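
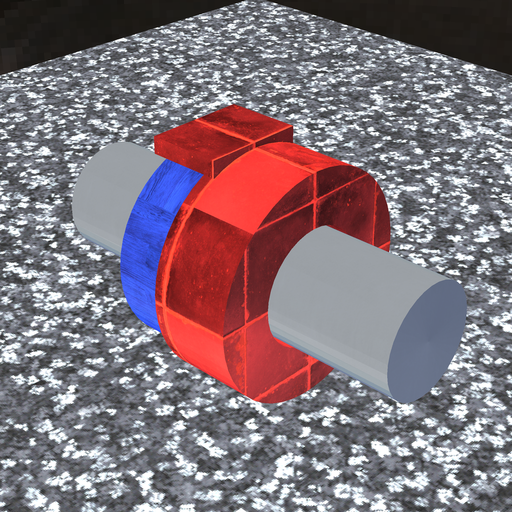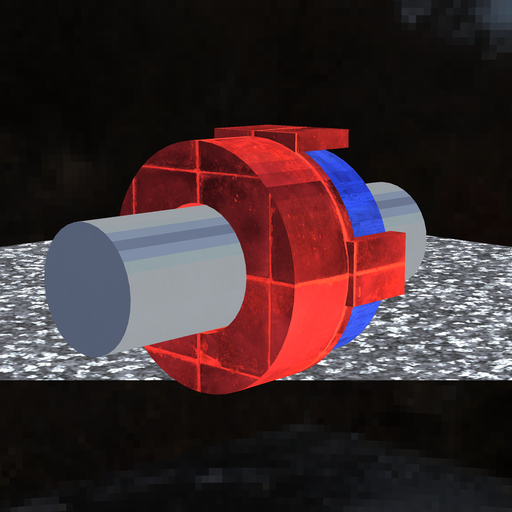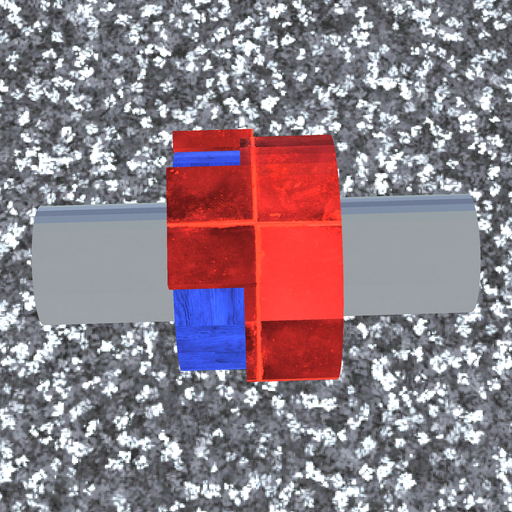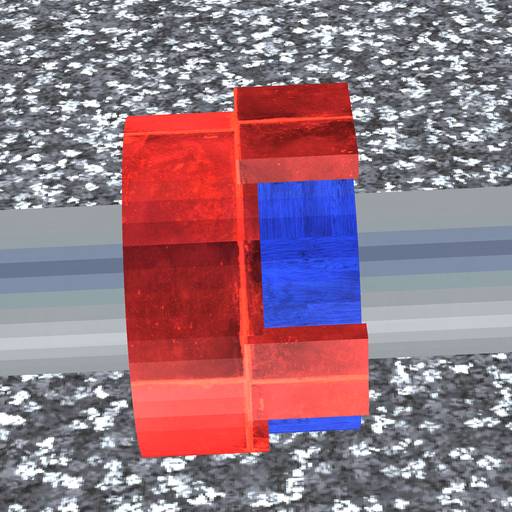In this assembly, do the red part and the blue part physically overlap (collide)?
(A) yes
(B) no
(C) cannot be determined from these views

(A) yes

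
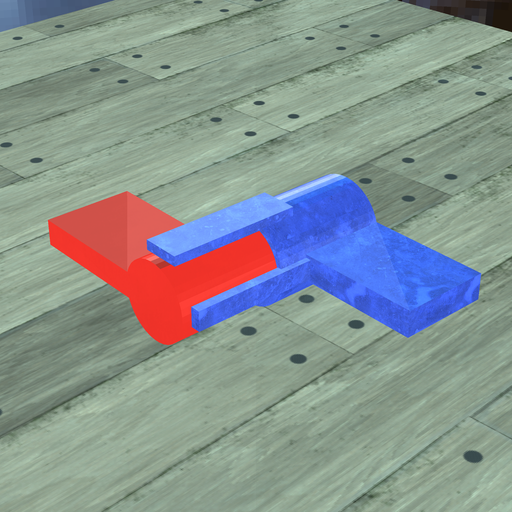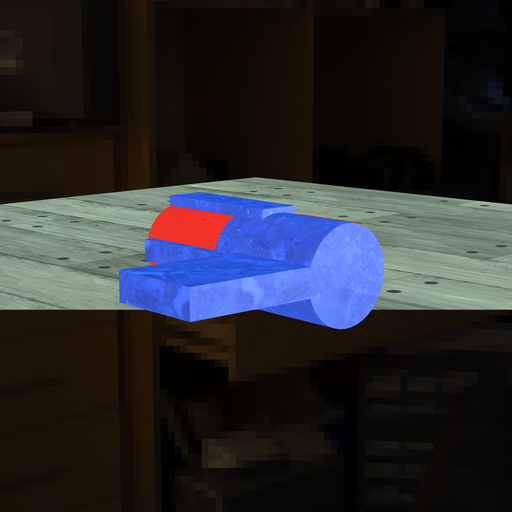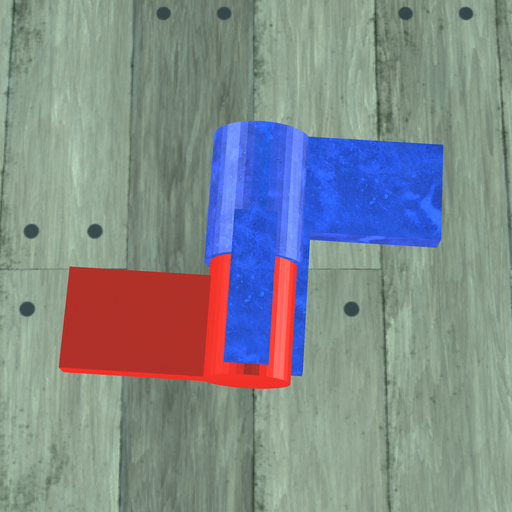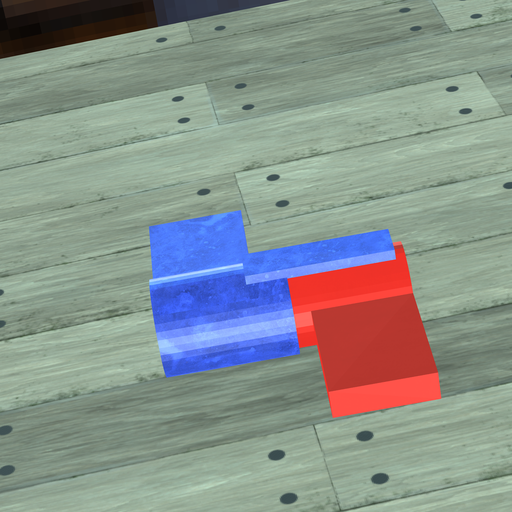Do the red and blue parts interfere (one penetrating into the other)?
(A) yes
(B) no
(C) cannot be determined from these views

(A) yes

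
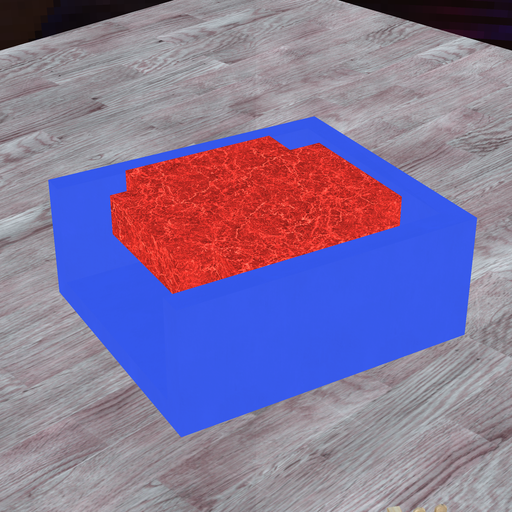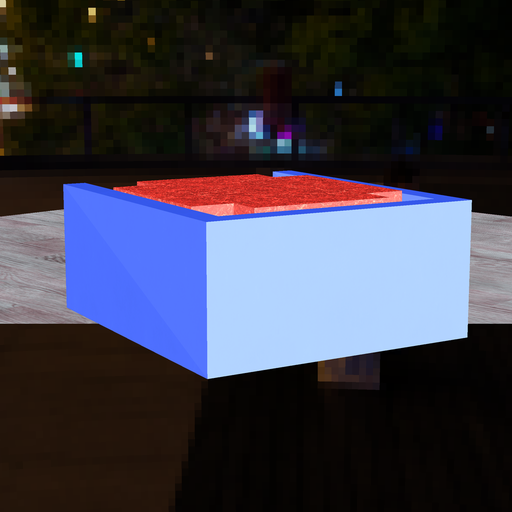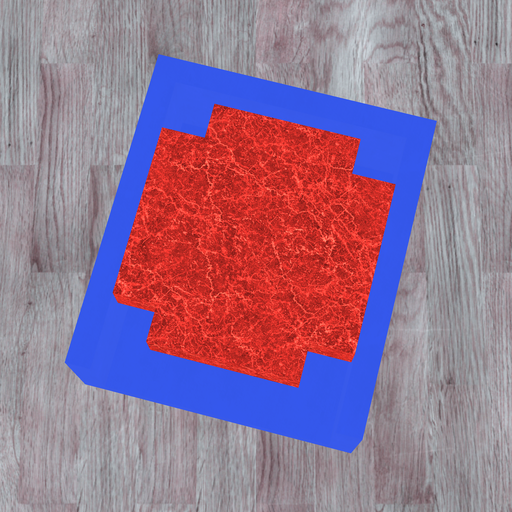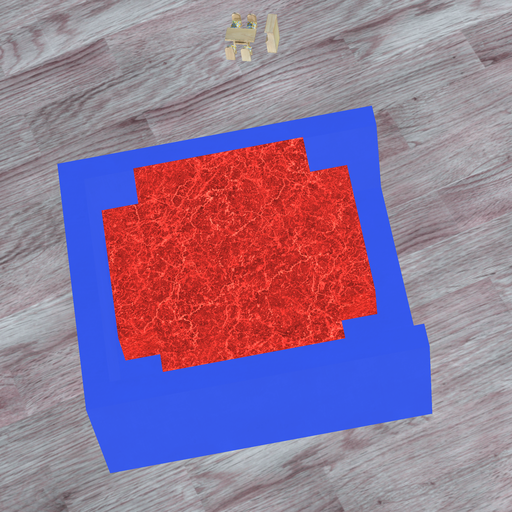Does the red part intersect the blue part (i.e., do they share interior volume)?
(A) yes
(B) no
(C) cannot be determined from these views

(B) no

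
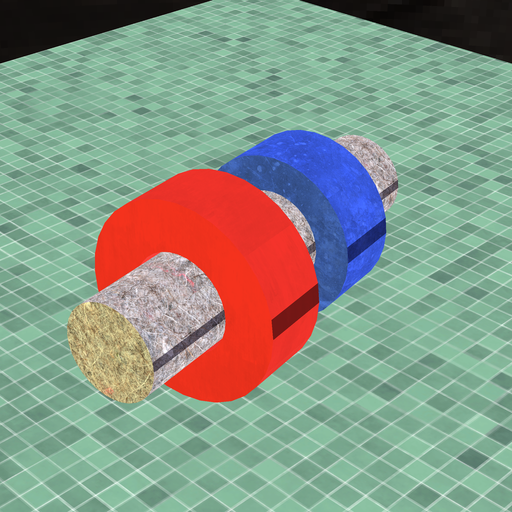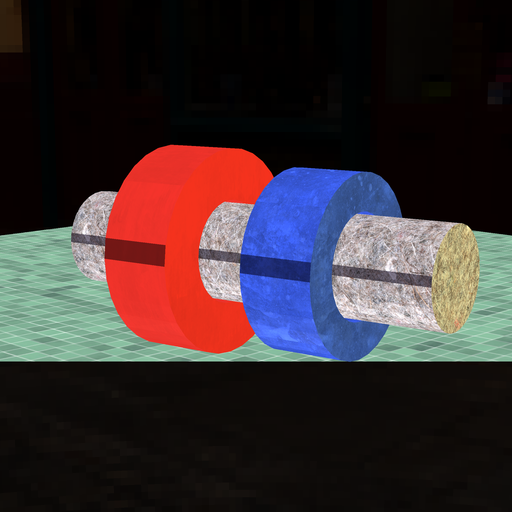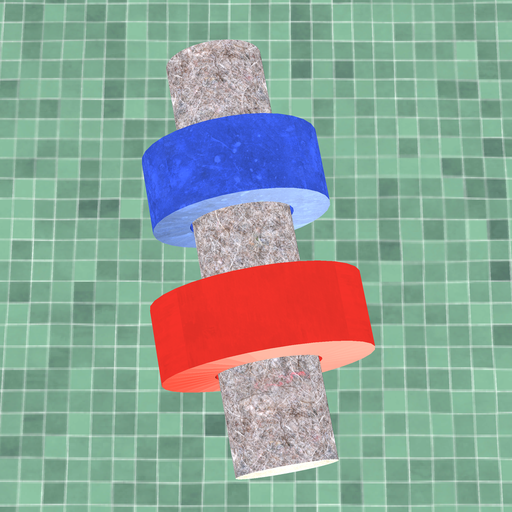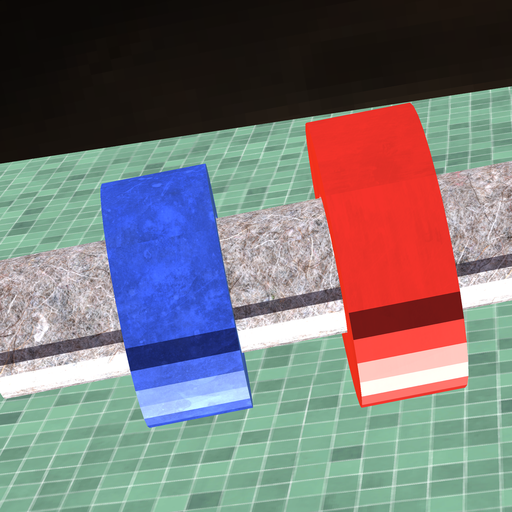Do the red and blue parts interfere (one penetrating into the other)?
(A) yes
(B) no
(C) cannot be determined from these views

(B) no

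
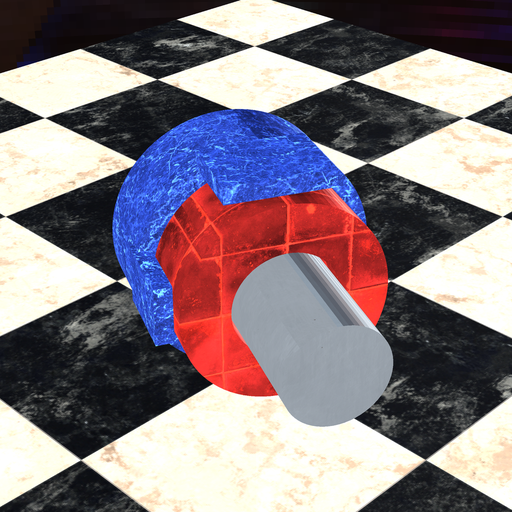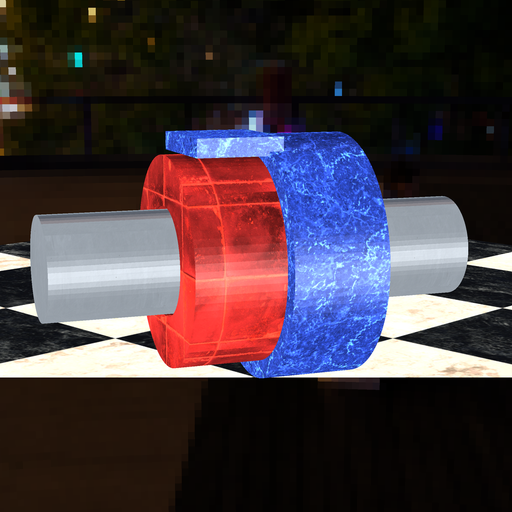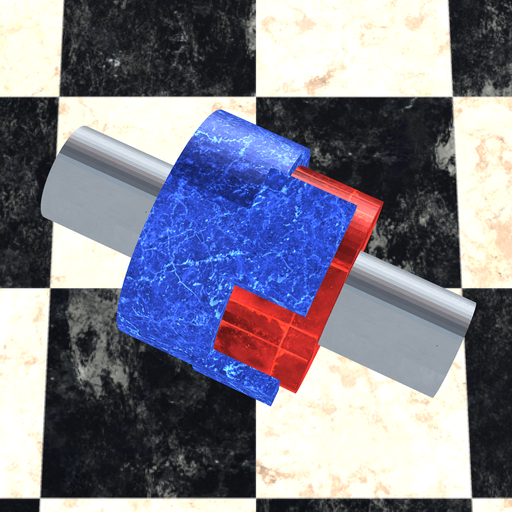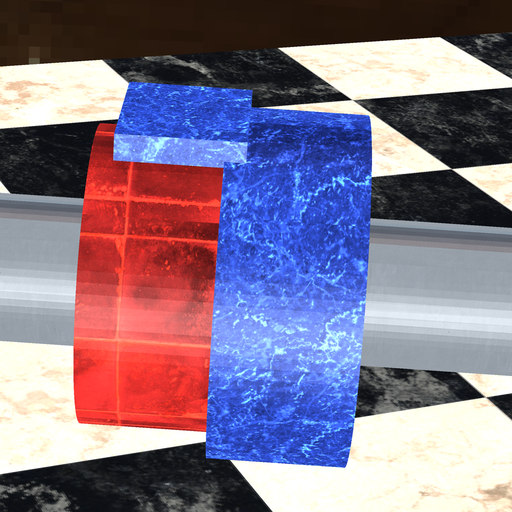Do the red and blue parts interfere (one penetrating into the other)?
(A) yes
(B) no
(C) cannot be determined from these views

(A) yes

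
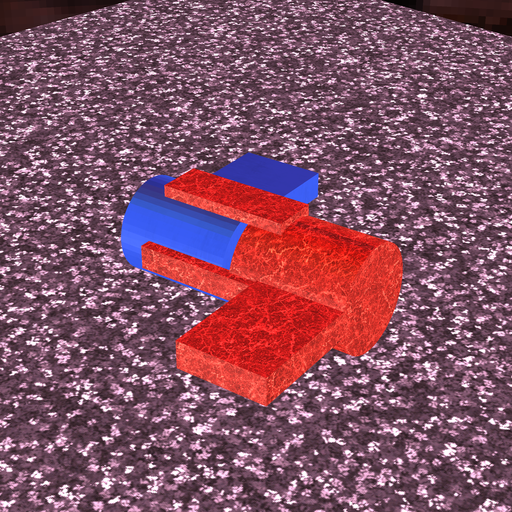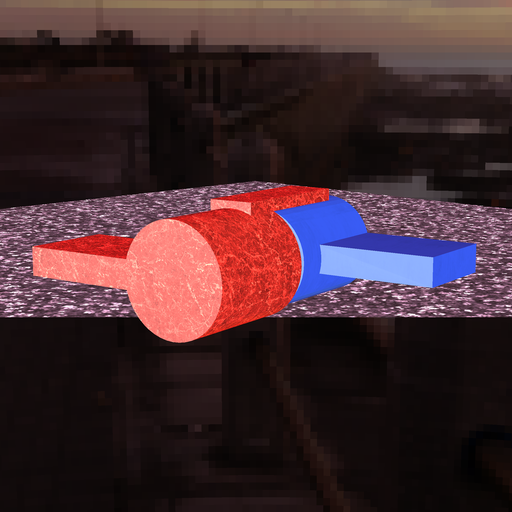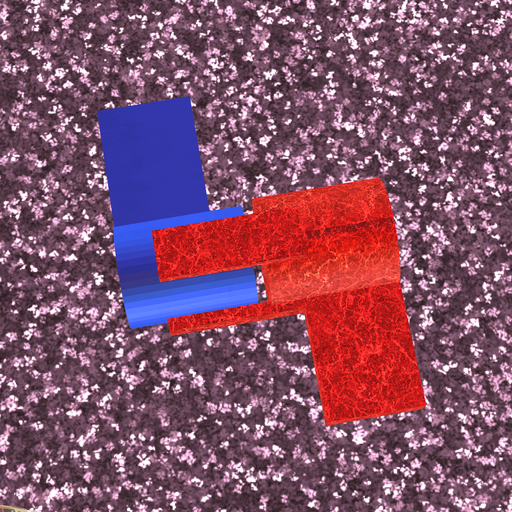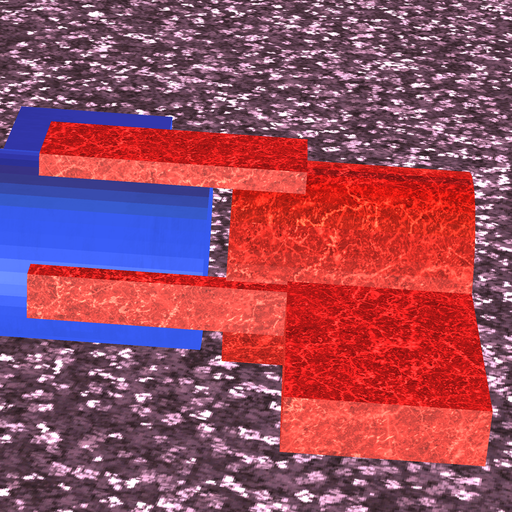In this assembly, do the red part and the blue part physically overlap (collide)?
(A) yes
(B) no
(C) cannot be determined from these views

(B) no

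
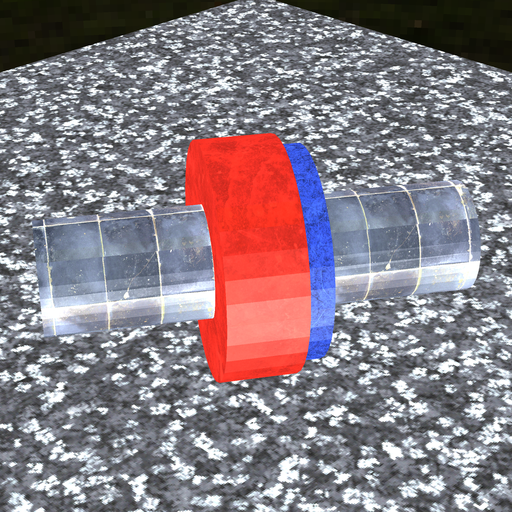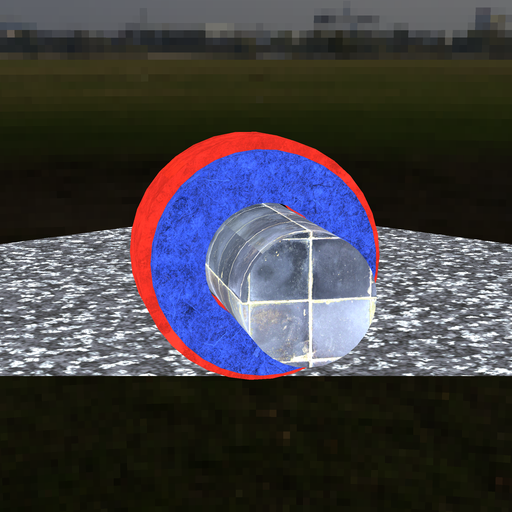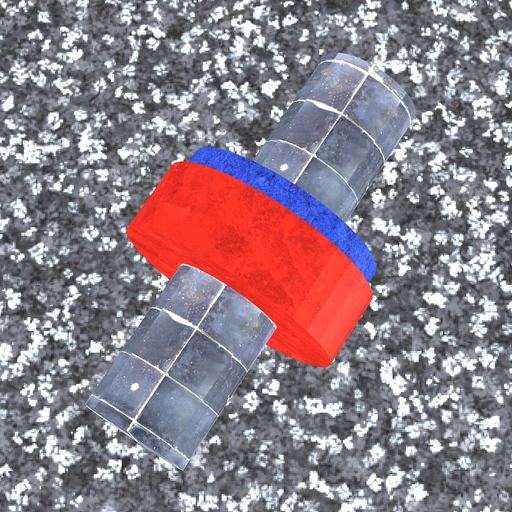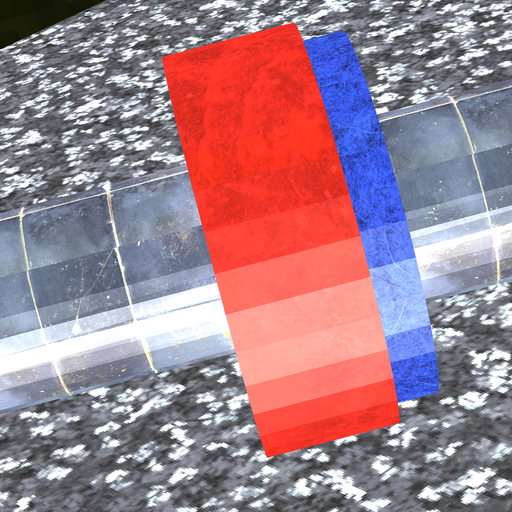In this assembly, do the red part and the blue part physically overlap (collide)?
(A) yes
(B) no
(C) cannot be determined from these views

(A) yes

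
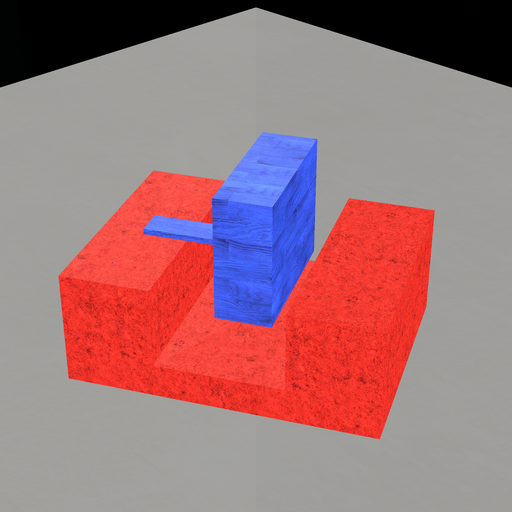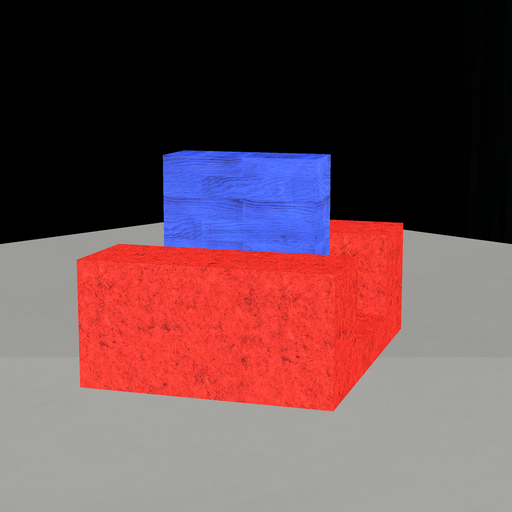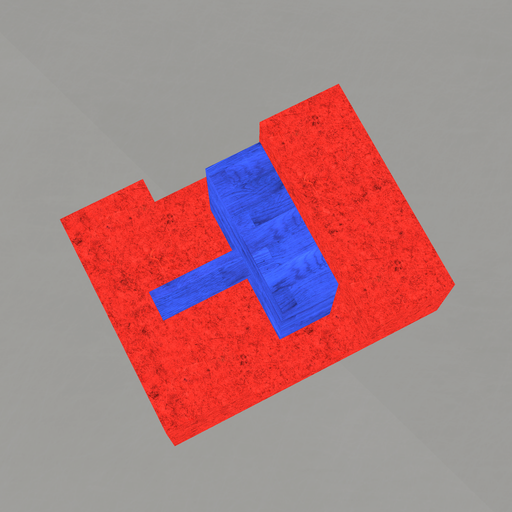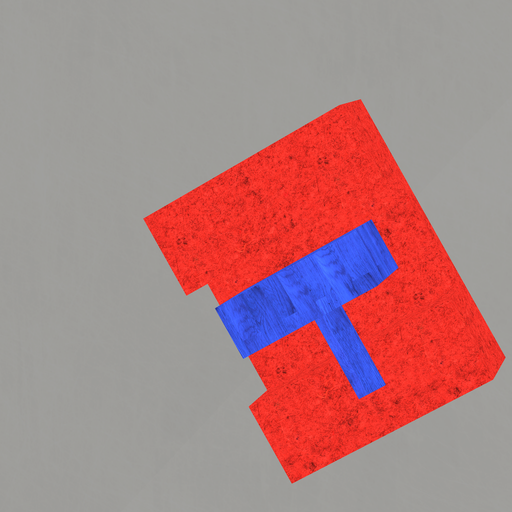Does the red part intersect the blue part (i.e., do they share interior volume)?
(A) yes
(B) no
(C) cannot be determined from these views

(B) no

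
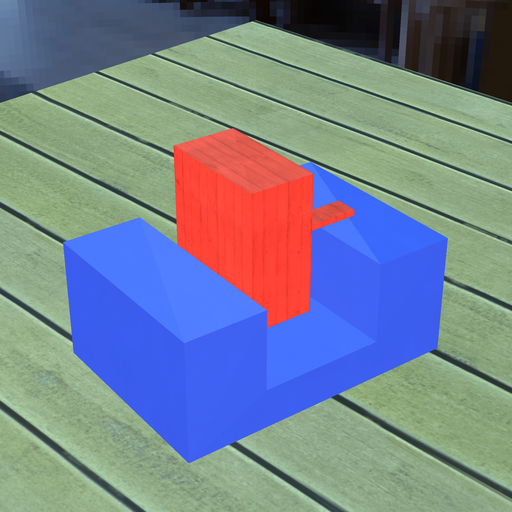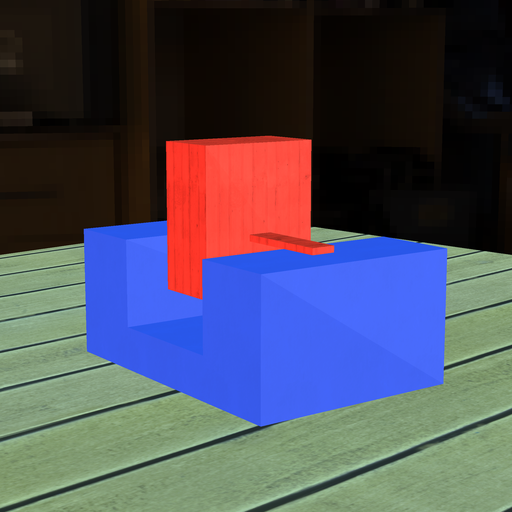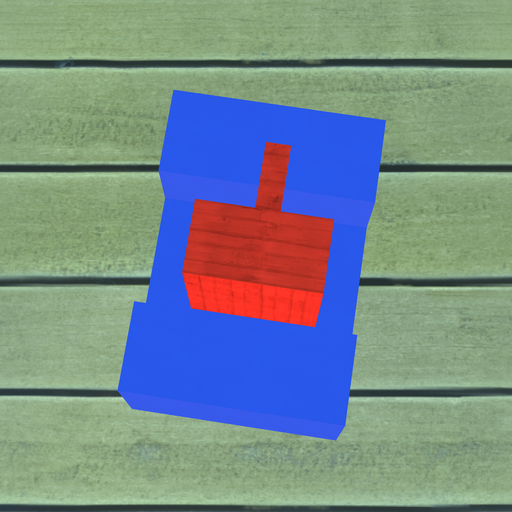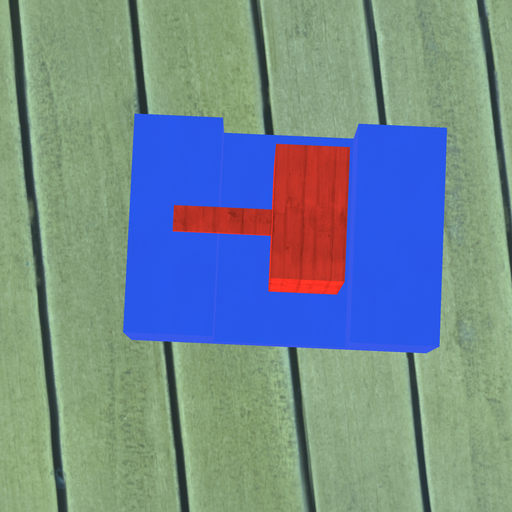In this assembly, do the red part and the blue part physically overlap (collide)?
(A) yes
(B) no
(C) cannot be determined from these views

(B) no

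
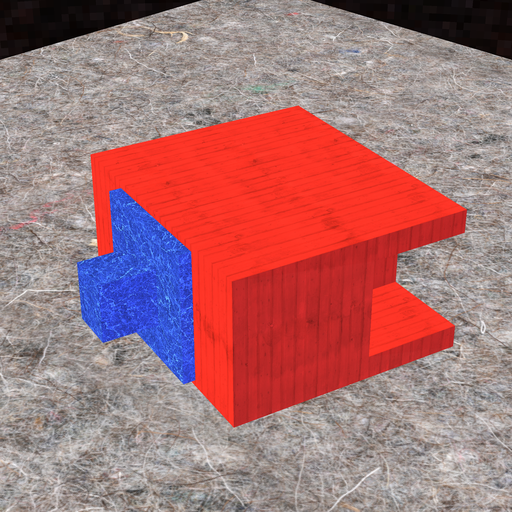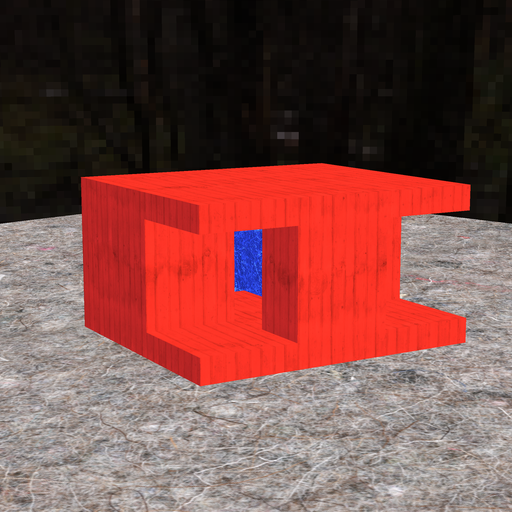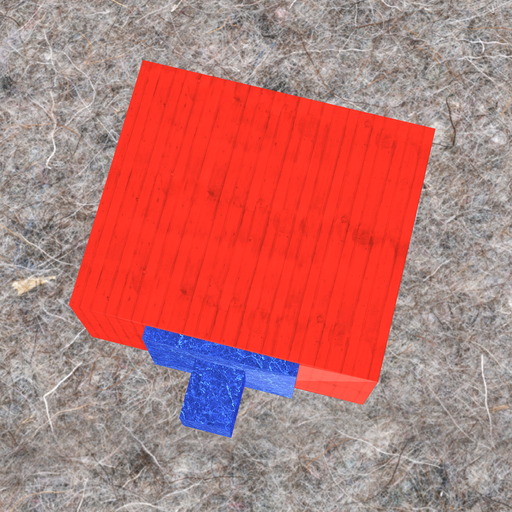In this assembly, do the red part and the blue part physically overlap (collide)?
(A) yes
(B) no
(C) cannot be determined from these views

(C) cannot be determined from these views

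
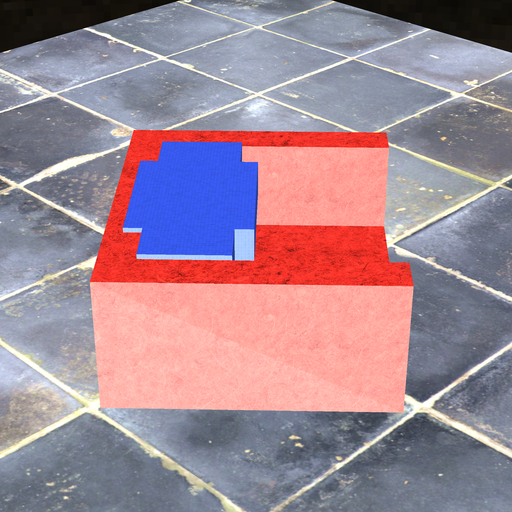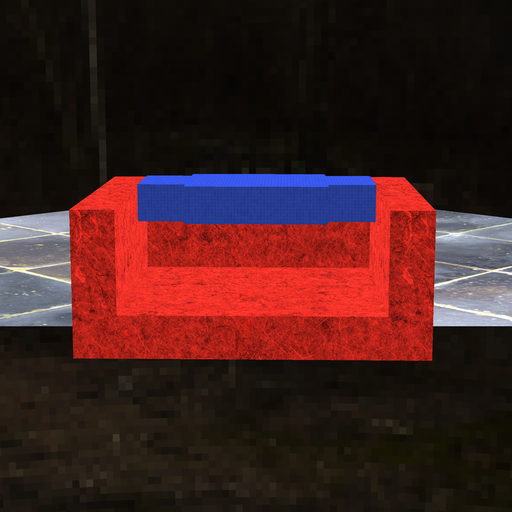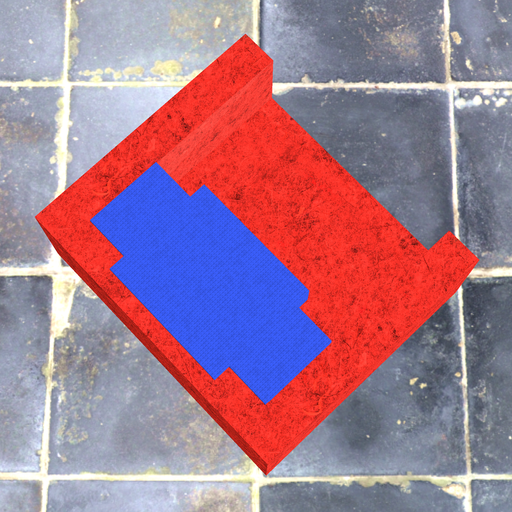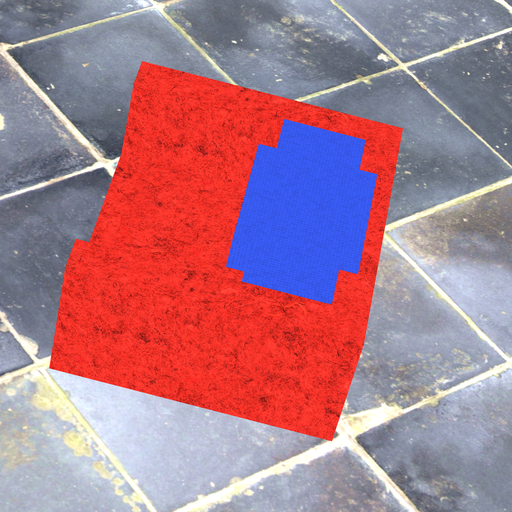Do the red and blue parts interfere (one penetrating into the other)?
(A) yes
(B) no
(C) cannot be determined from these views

(A) yes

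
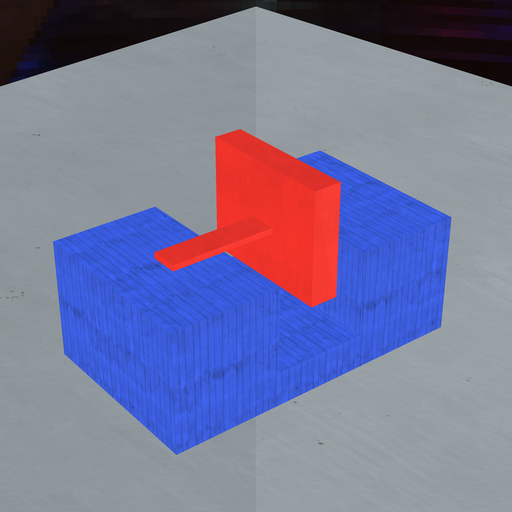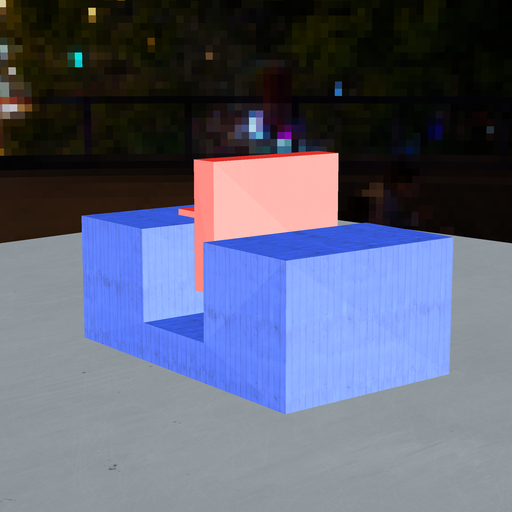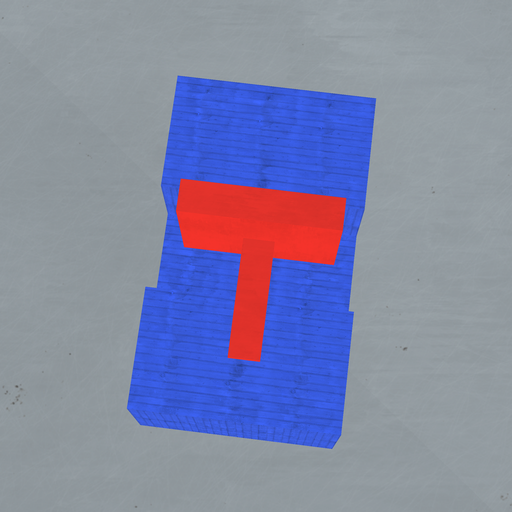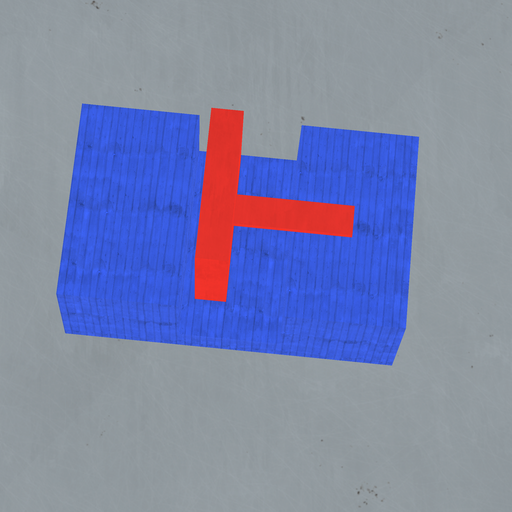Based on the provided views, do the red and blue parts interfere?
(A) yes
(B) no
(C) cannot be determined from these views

(B) no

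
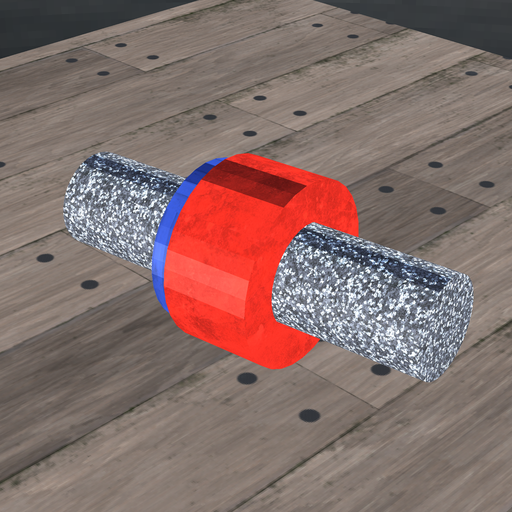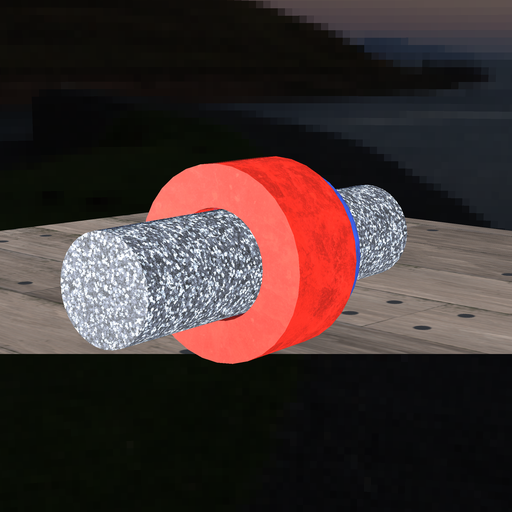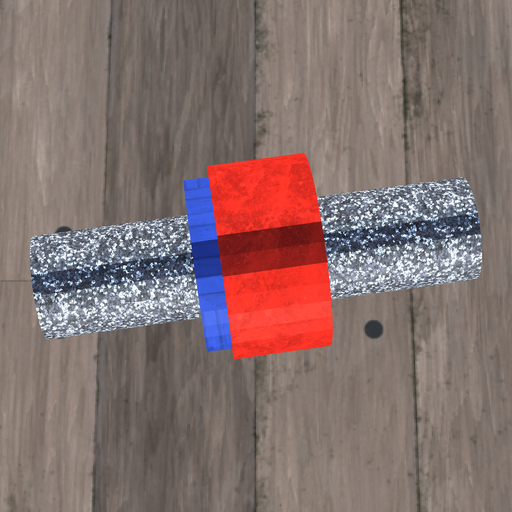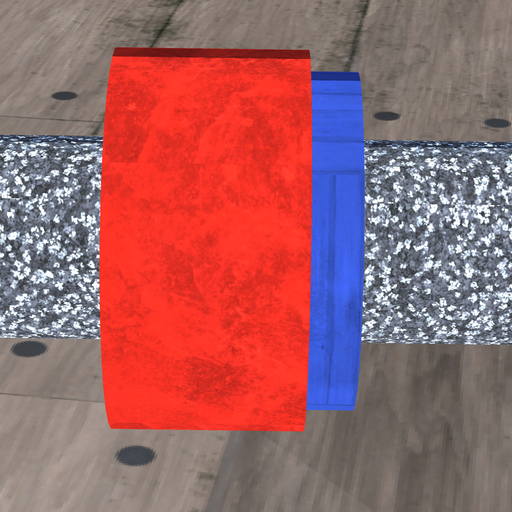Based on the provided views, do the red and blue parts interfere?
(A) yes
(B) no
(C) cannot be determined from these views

(A) yes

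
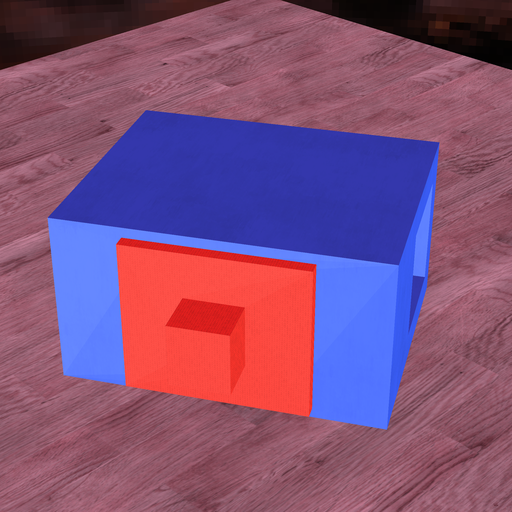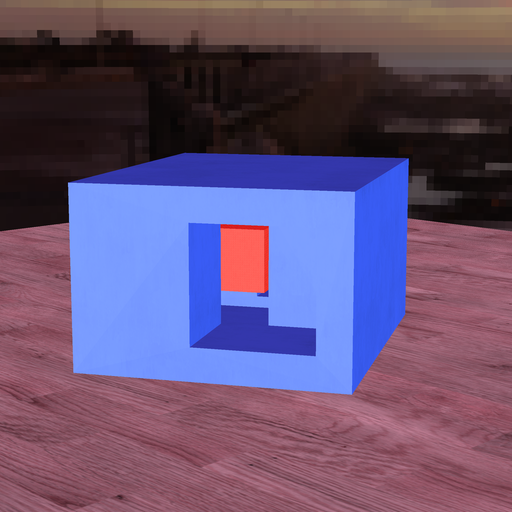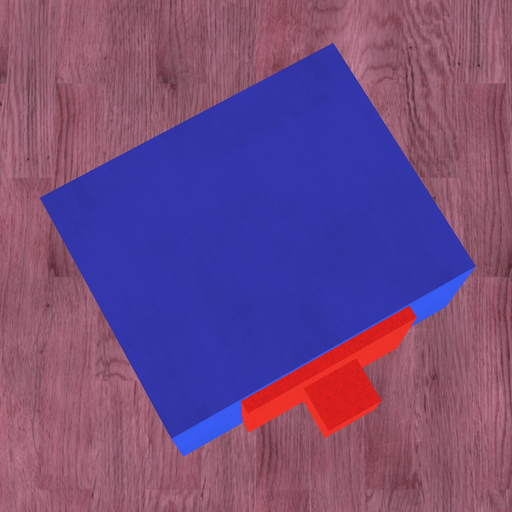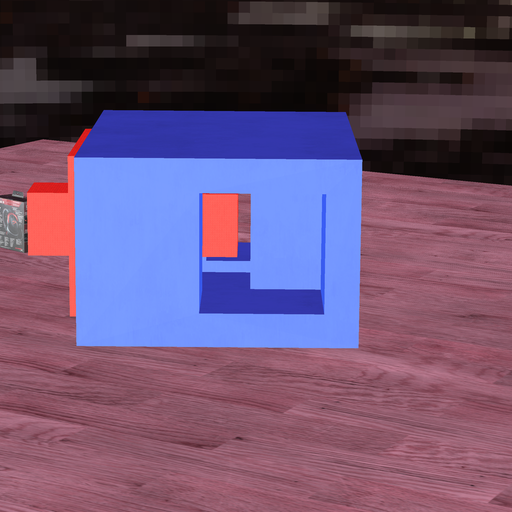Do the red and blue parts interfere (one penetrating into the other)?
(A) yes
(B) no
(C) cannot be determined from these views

(B) no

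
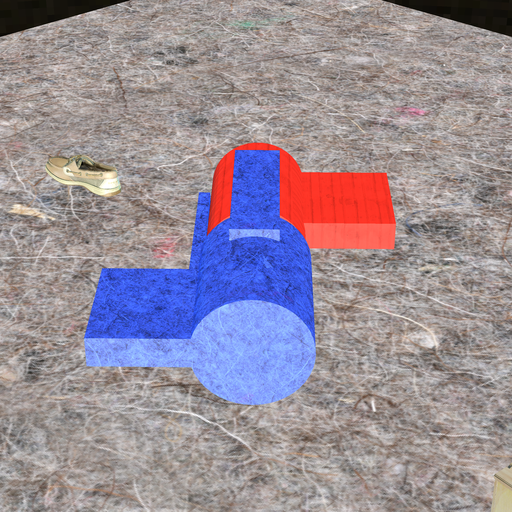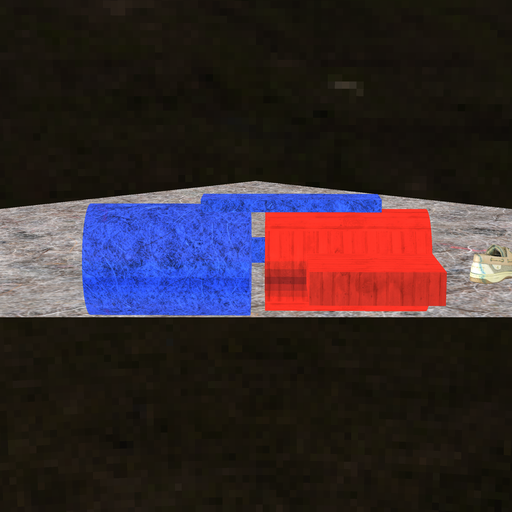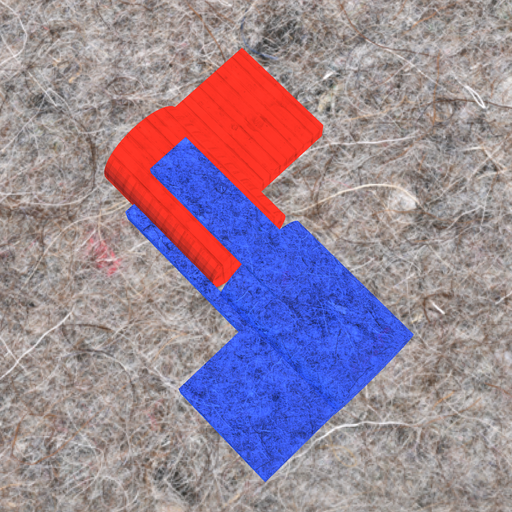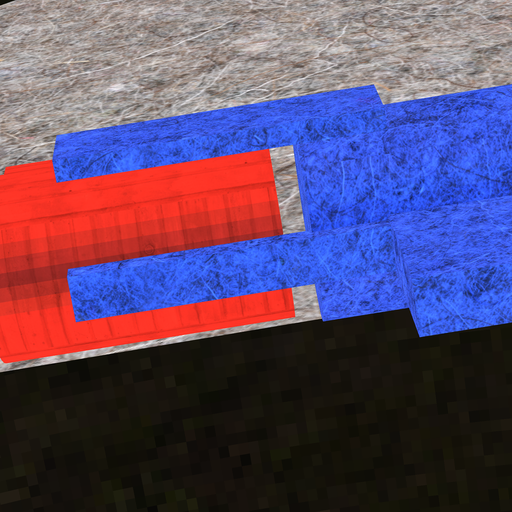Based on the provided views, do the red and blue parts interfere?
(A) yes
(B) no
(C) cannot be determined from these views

(B) no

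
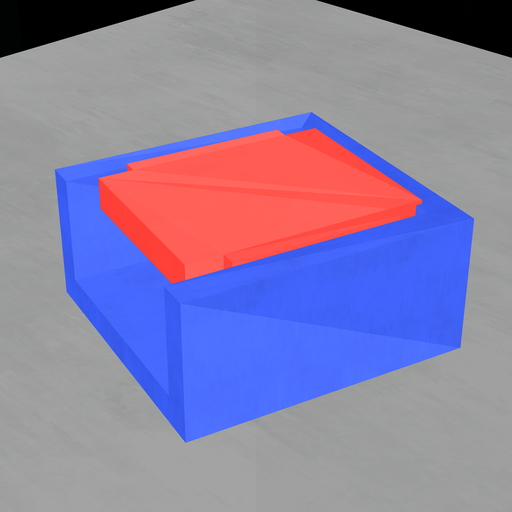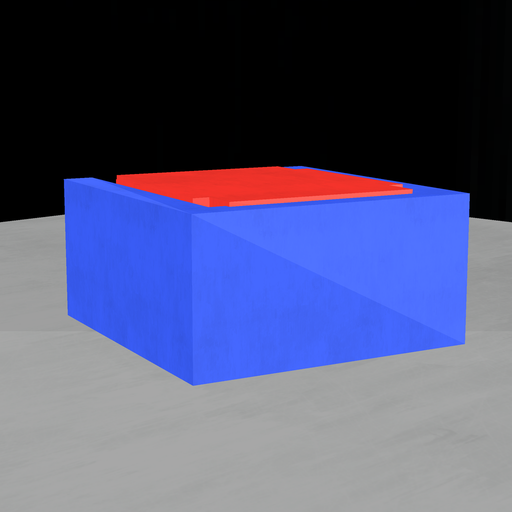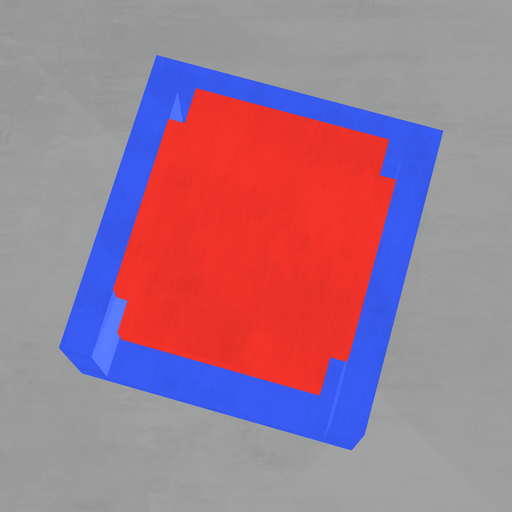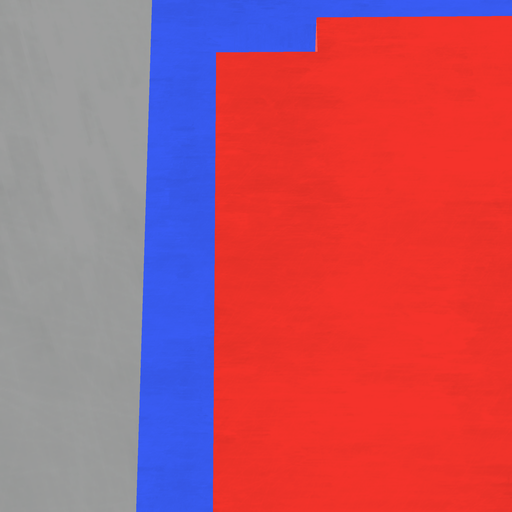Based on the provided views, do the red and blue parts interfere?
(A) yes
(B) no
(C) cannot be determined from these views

(A) yes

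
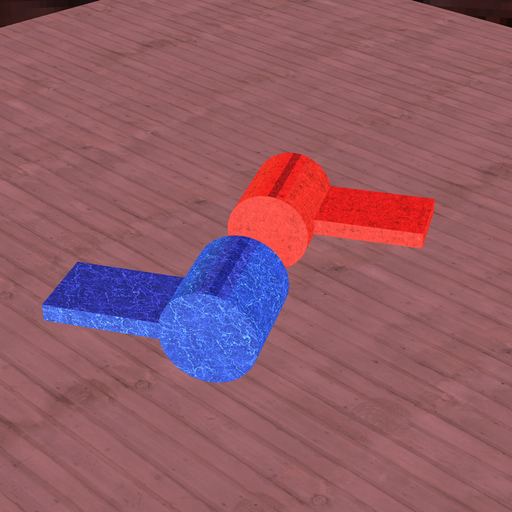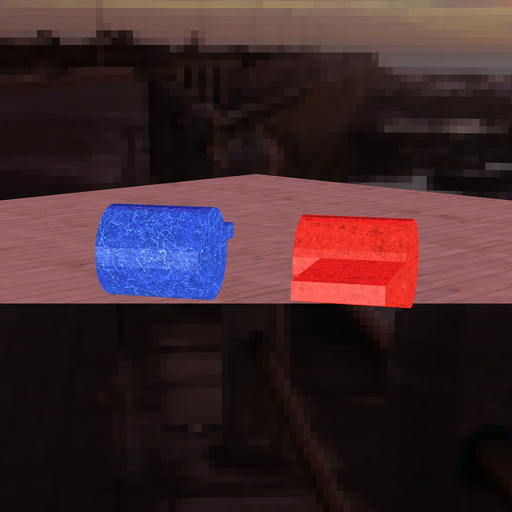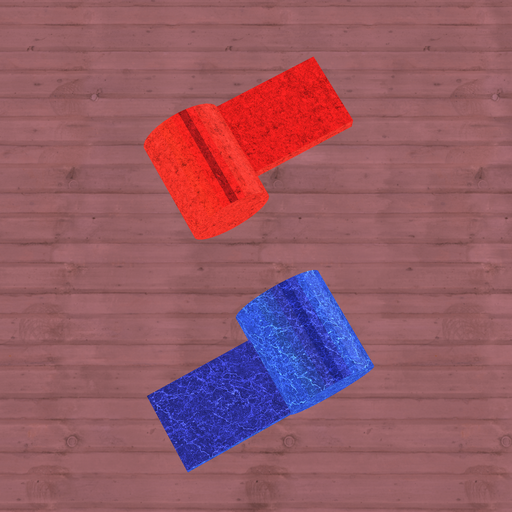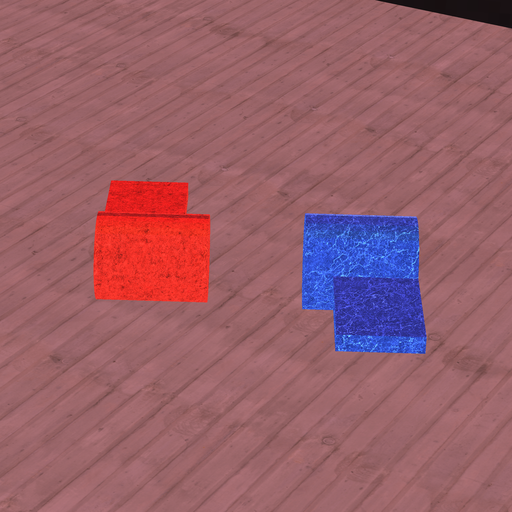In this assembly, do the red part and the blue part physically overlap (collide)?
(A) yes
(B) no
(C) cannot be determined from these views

(B) no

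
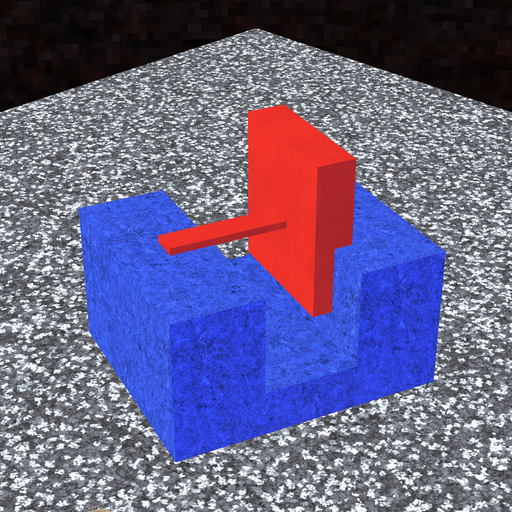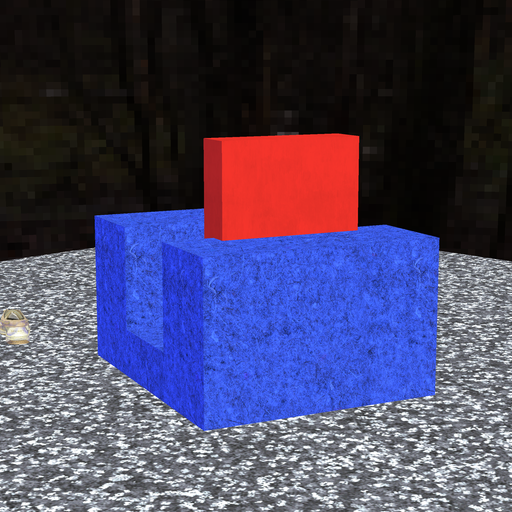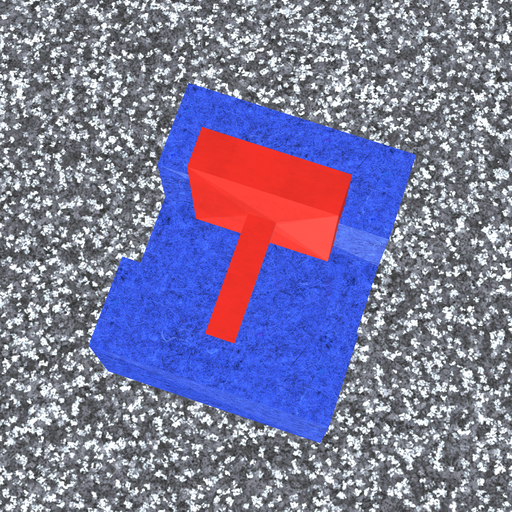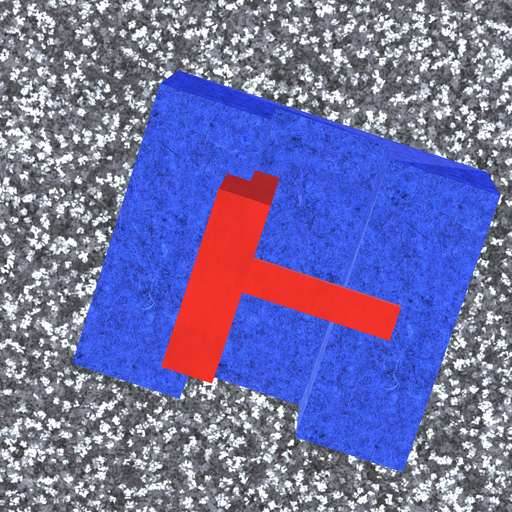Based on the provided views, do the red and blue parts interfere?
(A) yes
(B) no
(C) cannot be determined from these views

(A) yes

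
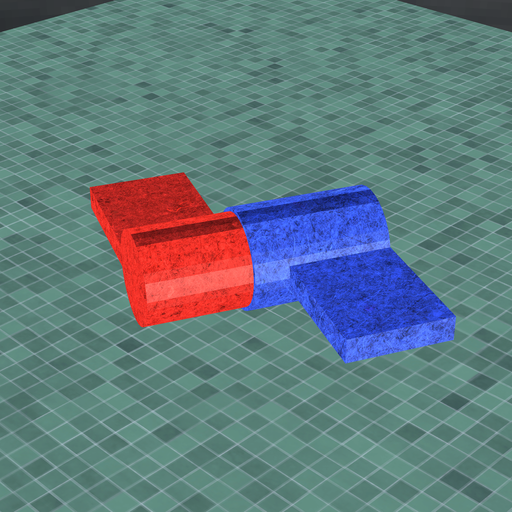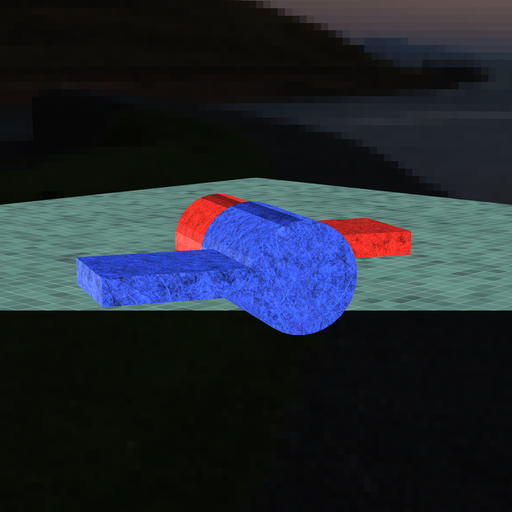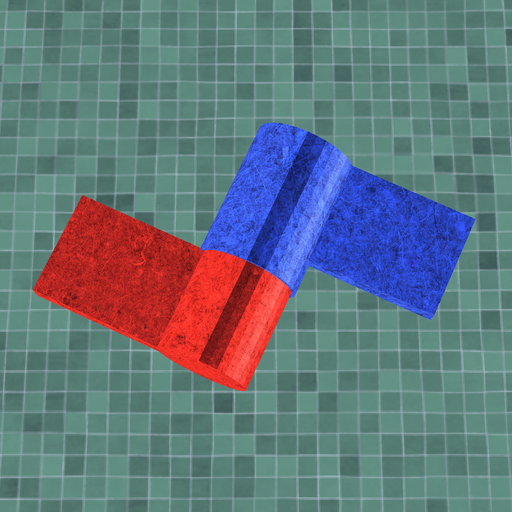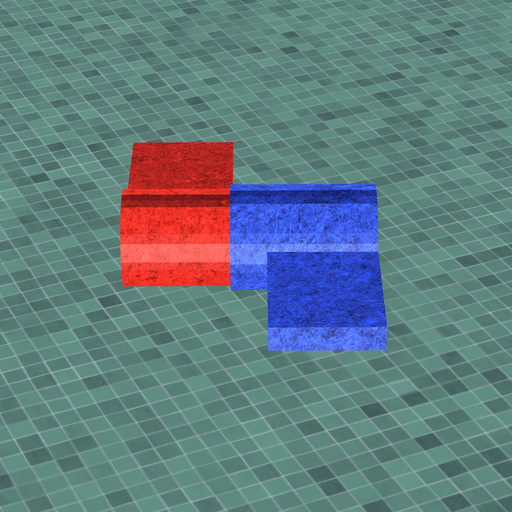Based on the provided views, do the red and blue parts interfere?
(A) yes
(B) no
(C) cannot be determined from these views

(A) yes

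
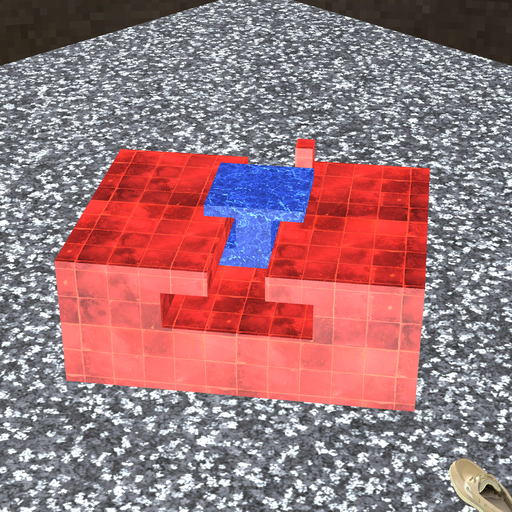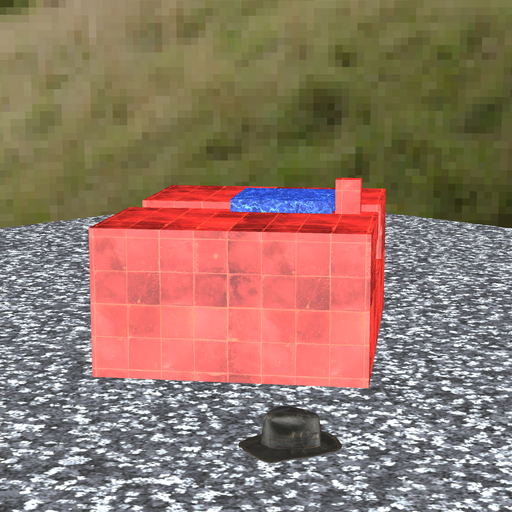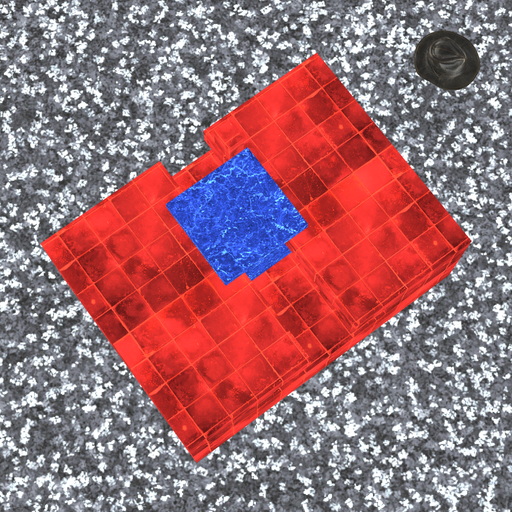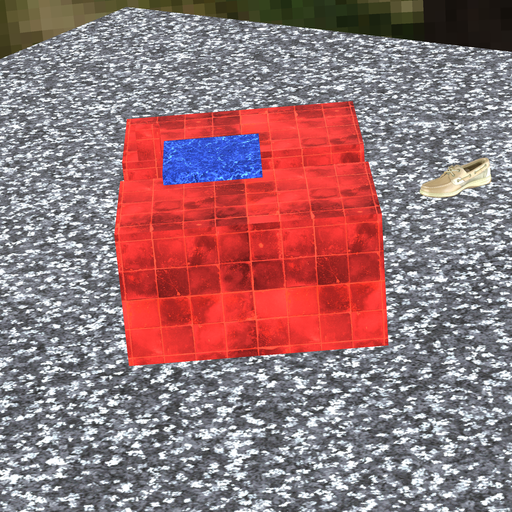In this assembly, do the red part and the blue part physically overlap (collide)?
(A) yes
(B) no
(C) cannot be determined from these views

(B) no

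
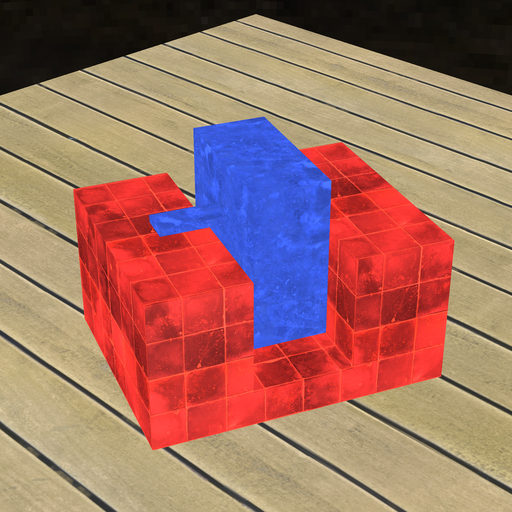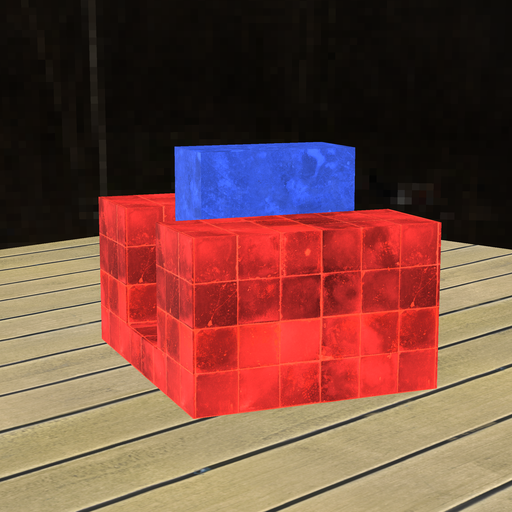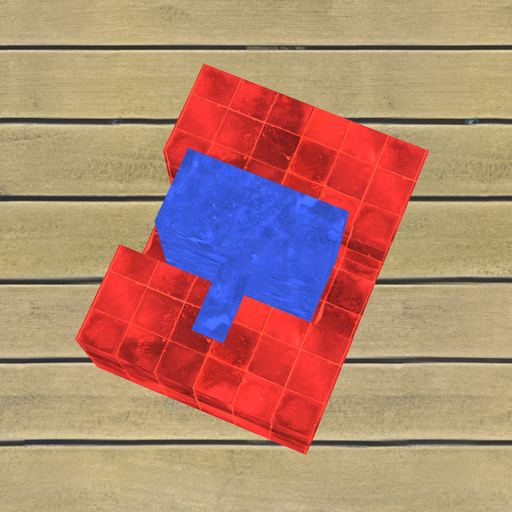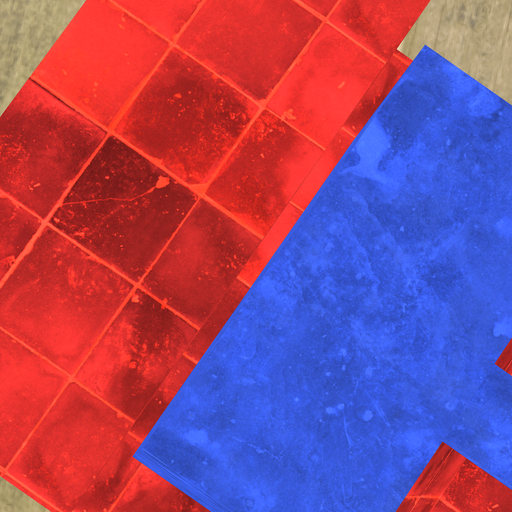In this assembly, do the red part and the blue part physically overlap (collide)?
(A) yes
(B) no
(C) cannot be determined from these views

(B) no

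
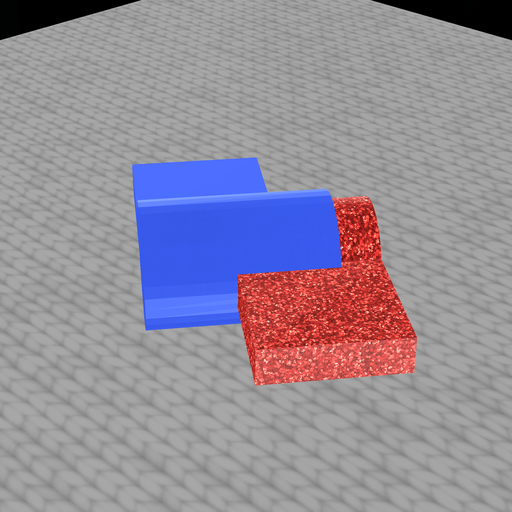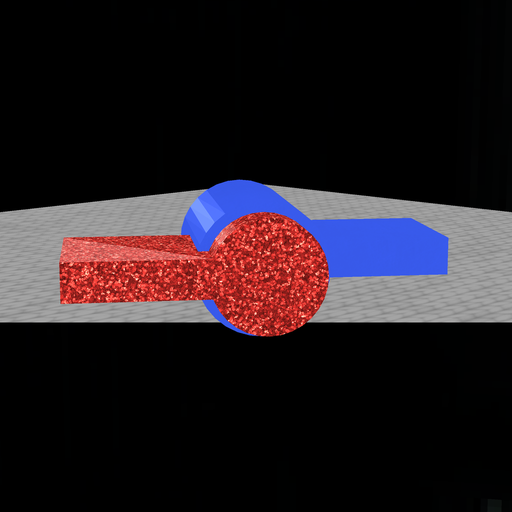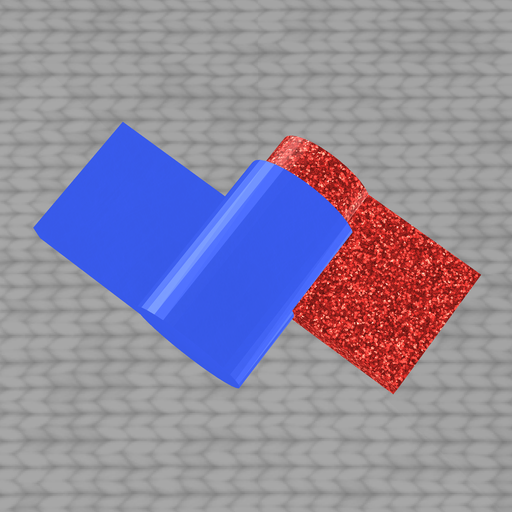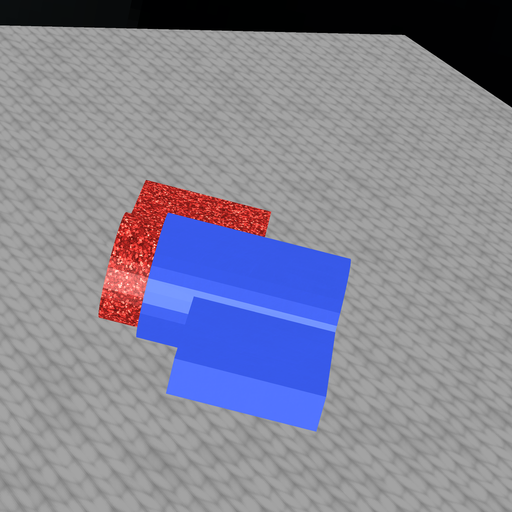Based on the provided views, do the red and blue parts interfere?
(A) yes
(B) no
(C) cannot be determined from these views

(A) yes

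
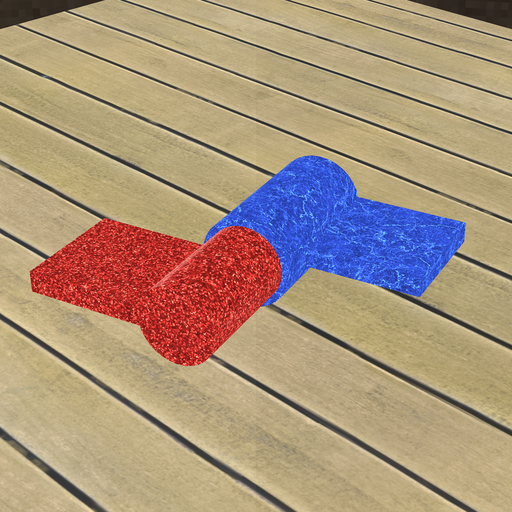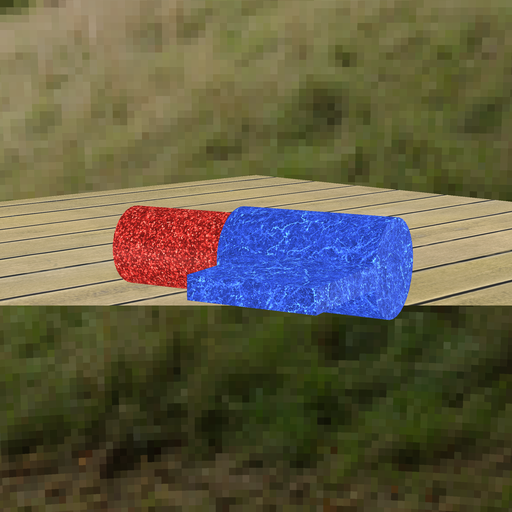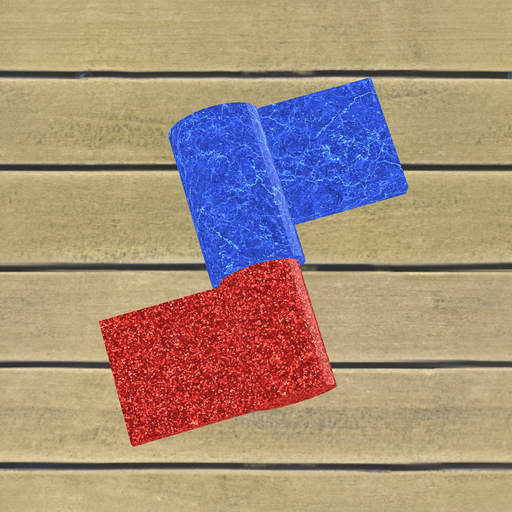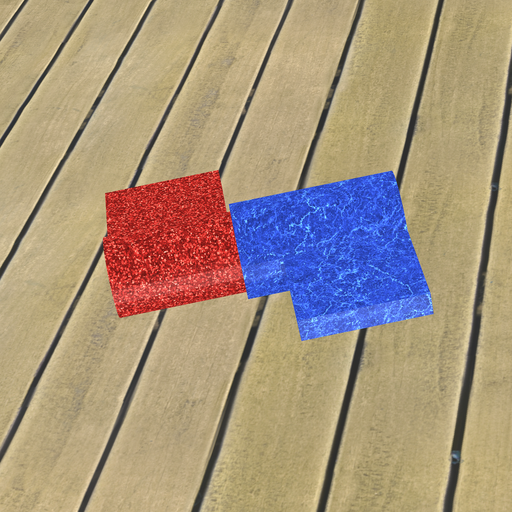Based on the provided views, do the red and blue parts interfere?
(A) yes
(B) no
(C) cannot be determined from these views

(A) yes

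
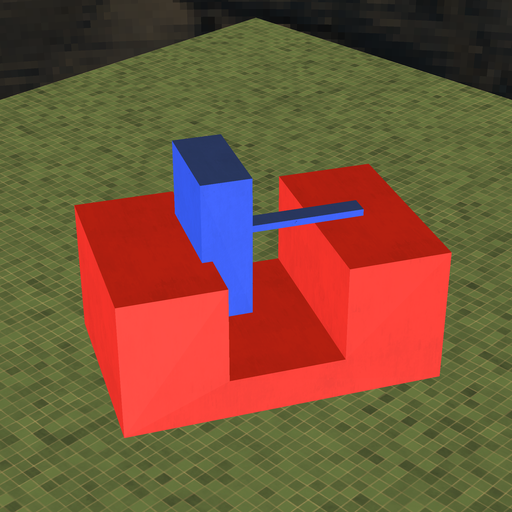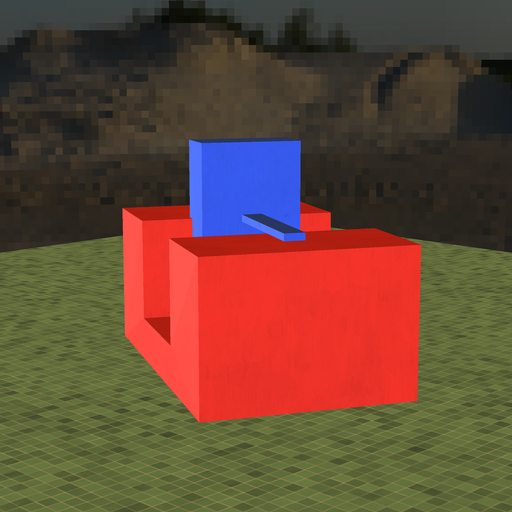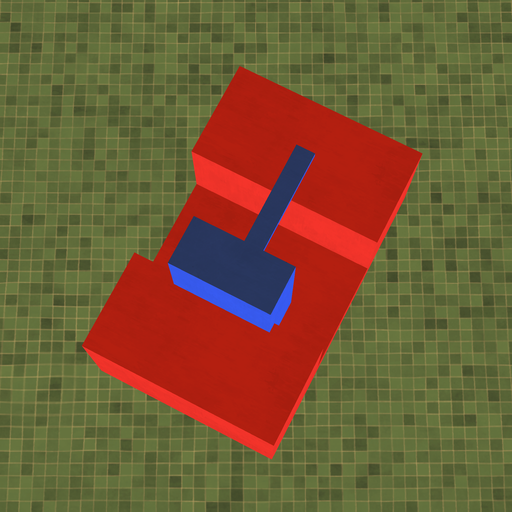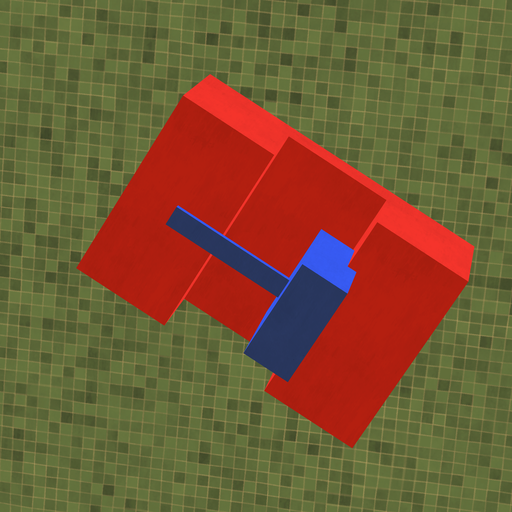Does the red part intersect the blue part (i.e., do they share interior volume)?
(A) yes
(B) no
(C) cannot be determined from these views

(A) yes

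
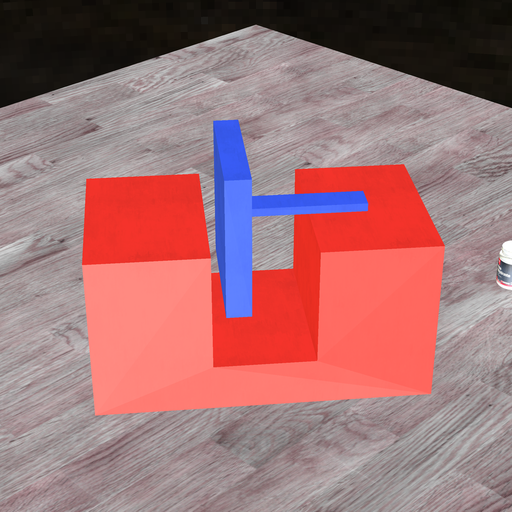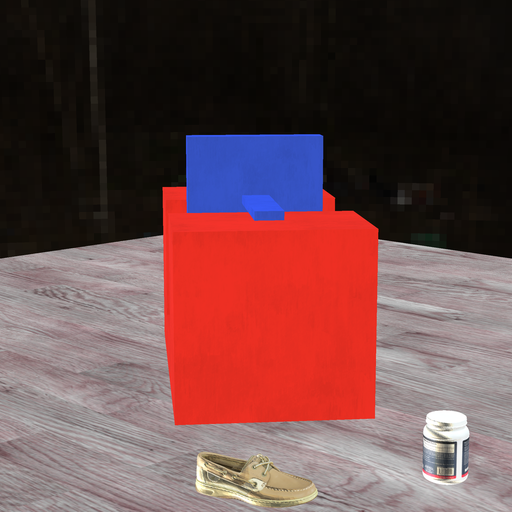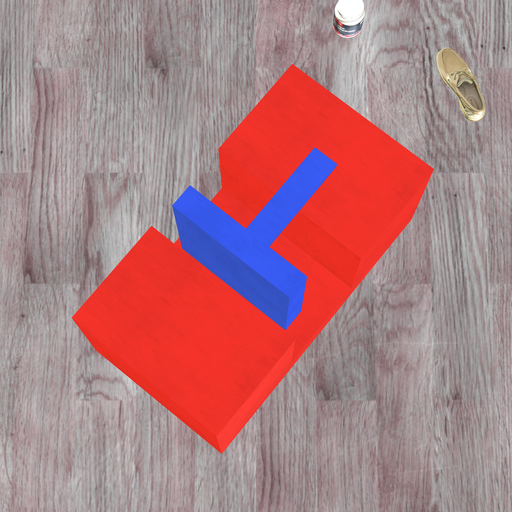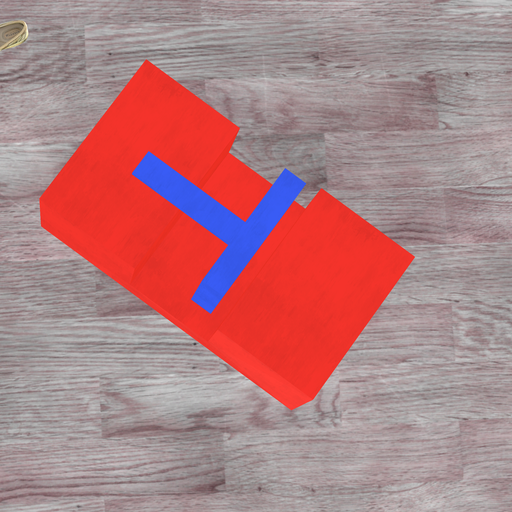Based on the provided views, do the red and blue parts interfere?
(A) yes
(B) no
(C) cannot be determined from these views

(B) no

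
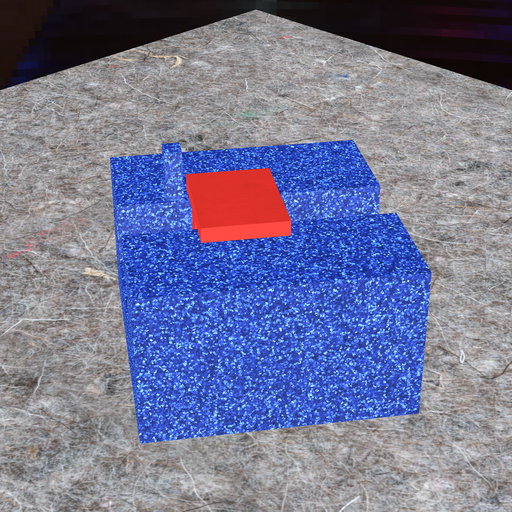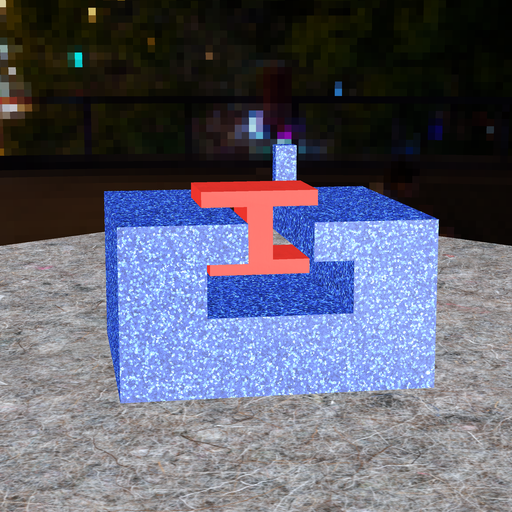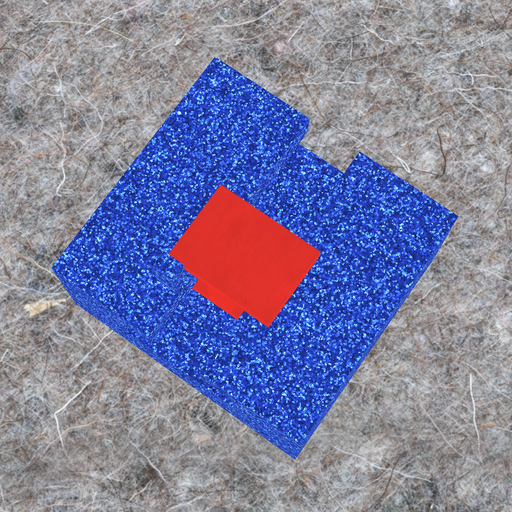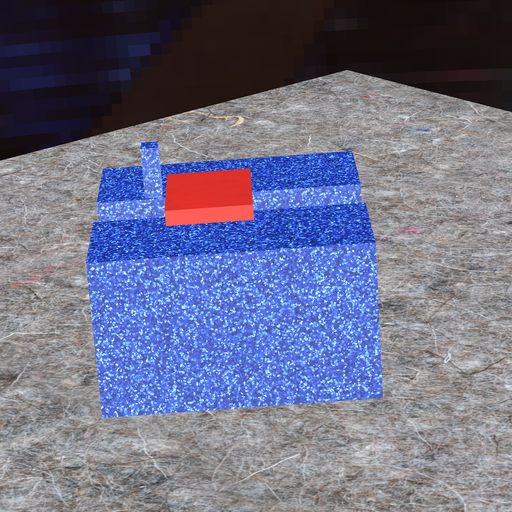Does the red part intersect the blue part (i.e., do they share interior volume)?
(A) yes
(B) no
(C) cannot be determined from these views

(B) no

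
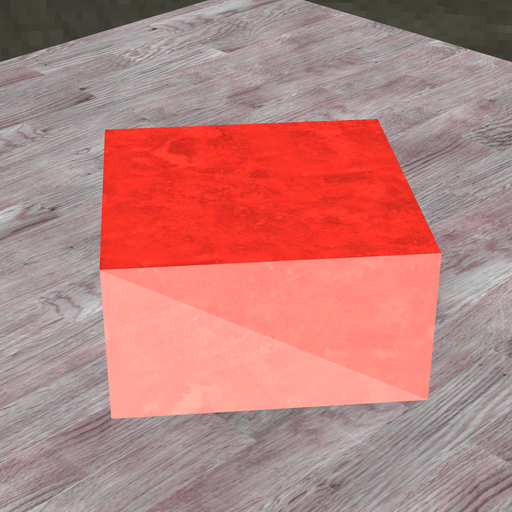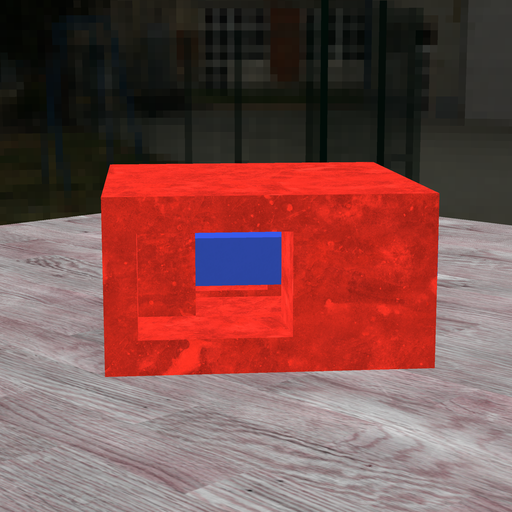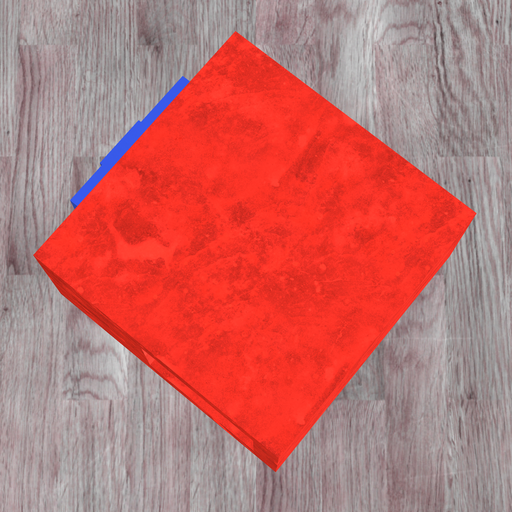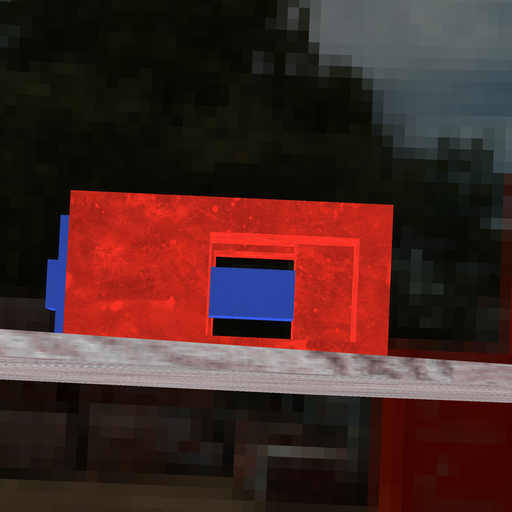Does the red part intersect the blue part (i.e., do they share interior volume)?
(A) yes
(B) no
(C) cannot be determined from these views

(A) yes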